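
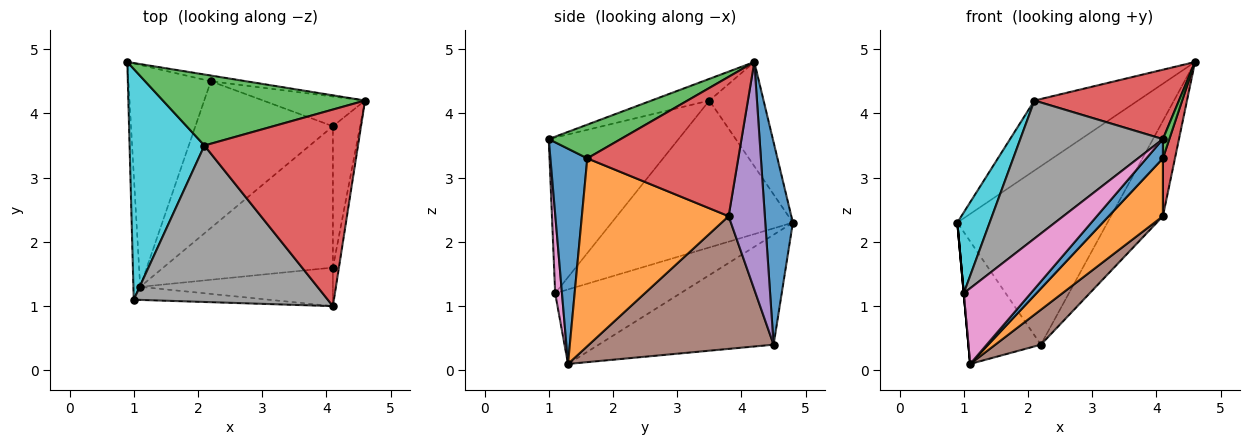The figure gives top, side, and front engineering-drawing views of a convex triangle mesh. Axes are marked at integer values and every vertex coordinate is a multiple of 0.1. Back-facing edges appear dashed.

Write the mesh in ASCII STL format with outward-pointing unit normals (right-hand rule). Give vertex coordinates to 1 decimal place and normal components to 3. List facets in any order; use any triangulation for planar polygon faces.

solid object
 facet normal 0.181 0.983 -0.032
  outer loop
   vertex 2.2 4.5 0.4
   vertex 0.9 4.8 2.3
   vertex 4.6 4.2 4.8
  endloop
 endfacet
 facet normal -0.760 0.314 -0.569
  outer loop
   vertex 2.2 4.5 0.4
   vertex 1.1 1.3 0.1
   vertex 0.9 4.8 2.3
  endloop
 endfacet
 facet normal -0.345 0.659 0.669
  outer loop
   vertex 2.1 3.5 4.2
   vertex 4.6 4.2 4.8
   vertex 0.9 4.8 2.3
  endloop
 endfacet
 facet normal -0.132 -0.330 0.935
  outer loop
   vertex 2.1 3.5 4.2
   vertex 4.1 1.0 3.6
   vertex 4.6 4.2 4.8
  endloop
 endfacet
 facet normal 0.554 0.795 -0.248
  outer loop
   vertex 4.1 3.8 2.4
   vertex 2.2 4.5 0.4
   vertex 4.6 4.2 4.8
  endloop
 endfacet
 facet normal 0.684 -0.169 -0.709
  outer loop
   vertex 4.1 3.8 2.4
   vertex 1.1 1.3 0.1
   vertex 2.2 4.5 0.4
  endloop
 endfacet
 facet normal 0.099 -0.981 -0.169
  outer loop
   vertex 1.0 1.1 1.2
   vertex 1.1 1.3 0.1
   vertex 4.1 1.0 3.6
  endloop
 endfacet
 facet normal -0.516 -0.567 0.643
  outer loop
   vertex 1.0 1.1 1.2
   vertex 4.1 1.0 3.6
   vertex 2.1 3.5 4.2
  endloop
 endfacet
 facet normal -0.996 0.000 -0.091
  outer loop
   vertex 1.0 1.1 1.2
   vertex 0.9 4.8 2.3
   vertex 1.1 1.3 0.1
  endloop
 endfacet
 facet normal -0.880 -0.157 0.448
  outer loop
   vertex 1.0 1.1 1.2
   vertex 2.1 3.5 4.2
   vertex 0.9 4.8 2.3
  endloop
 endfacet
 facet normal 0.707 -0.316 -0.633
  outer loop
   vertex 4.1 1.6 3.3
   vertex 4.1 1.0 3.6
   vertex 1.1 1.3 0.1
  endloop
 endfacet
 facet normal 0.716 -0.264 -0.646
  outer loop
   vertex 4.1 1.6 3.3
   vertex 1.1 1.3 0.1
   vertex 4.1 3.8 2.4
  endloop
 endfacet
 facet normal 0.981 -0.088 -0.175
  outer loop
   vertex 4.1 1.6 3.3
   vertex 4.6 4.2 4.8
   vertex 4.1 1.0 3.6
  endloop
 endfacet
 facet normal 0.979 -0.078 -0.191
  outer loop
   vertex 4.1 1.6 3.3
   vertex 4.1 3.8 2.4
   vertex 4.6 4.2 4.8
  endloop
 endfacet
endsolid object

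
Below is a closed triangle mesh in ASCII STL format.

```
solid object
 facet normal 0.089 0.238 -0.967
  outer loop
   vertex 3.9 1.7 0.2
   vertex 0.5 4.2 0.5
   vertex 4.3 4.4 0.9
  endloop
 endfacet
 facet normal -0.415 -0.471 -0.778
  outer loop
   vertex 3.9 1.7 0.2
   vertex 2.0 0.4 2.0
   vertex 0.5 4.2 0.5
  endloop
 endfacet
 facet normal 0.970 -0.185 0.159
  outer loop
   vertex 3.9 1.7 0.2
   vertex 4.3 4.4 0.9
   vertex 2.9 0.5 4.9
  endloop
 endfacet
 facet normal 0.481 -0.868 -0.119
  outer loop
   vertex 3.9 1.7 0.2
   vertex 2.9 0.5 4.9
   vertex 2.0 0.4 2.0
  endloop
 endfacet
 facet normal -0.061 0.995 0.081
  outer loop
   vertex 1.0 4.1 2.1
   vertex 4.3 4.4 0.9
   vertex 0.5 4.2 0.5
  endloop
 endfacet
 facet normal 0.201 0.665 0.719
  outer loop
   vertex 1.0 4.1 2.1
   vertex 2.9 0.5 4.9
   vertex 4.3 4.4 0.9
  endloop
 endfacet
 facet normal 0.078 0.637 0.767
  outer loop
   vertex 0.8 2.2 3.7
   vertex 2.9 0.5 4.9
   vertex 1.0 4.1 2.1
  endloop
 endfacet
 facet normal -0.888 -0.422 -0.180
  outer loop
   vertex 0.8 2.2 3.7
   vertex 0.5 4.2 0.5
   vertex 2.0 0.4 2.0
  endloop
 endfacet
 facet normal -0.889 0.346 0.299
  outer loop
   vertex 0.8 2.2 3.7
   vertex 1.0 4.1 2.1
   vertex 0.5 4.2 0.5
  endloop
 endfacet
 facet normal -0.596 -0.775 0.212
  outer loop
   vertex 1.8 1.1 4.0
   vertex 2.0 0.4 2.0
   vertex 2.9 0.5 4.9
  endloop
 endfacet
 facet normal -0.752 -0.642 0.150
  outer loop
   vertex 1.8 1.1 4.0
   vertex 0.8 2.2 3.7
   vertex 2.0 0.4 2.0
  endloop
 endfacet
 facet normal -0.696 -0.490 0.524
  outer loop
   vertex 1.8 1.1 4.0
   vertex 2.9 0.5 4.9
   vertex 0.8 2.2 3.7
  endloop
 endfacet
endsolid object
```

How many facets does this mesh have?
12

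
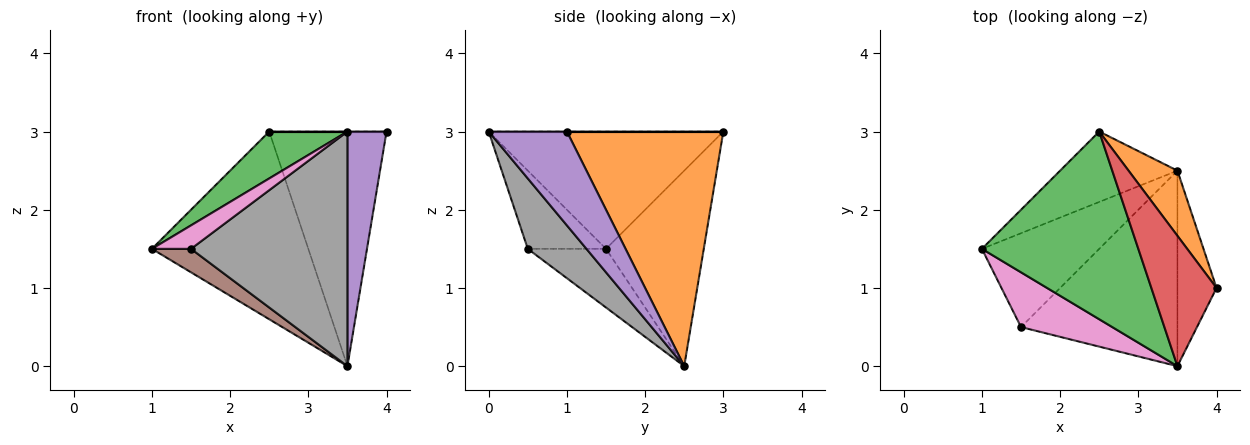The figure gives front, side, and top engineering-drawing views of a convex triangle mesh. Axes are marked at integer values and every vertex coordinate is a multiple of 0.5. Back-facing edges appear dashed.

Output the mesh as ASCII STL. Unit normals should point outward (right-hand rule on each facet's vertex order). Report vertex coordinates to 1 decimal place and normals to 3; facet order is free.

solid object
 facet normal -0.505 0.808 -0.303
  outer loop
   vertex 3.5 2.5 0.0
   vertex 1.0 1.5 1.5
   vertex 2.5 3.0 3.0
  endloop
 endfacet
 facet normal 0.789 0.592 0.164
  outer loop
   vertex 3.5 2.5 0.0
   vertex 2.5 3.0 3.0
   vertex 4.0 1.0 3.0
  endloop
 endfacet
 facet normal -0.588 -0.196 0.784
  outer loop
   vertex 3.5 0.0 3.0
   vertex 2.5 3.0 3.0
   vertex 1.0 1.5 1.5
  endloop
 endfacet
 facet normal 0.000 0.000 1.000
  outer loop
   vertex 3.5 0.0 3.0
   vertex 4.0 1.0 3.0
   vertex 2.5 3.0 3.0
  endloop
 endfacet
 facet normal 0.838 -0.419 -0.349
  outer loop
   vertex 3.5 0.0 3.0
   vertex 3.5 2.5 0.0
   vertex 4.0 1.0 3.0
  endloop
 endfacet
 facet normal -0.436 -0.218 -0.873
  outer loop
   vertex 1.5 0.5 1.5
   vertex 1.0 1.5 1.5
   vertex 3.5 2.5 0.0
  endloop
 endfacet
 facet normal -0.619 -0.309 0.722
  outer loop
   vertex 1.5 0.5 1.5
   vertex 3.5 0.0 3.0
   vertex 1.0 1.5 1.5
  endloop
 endfacet
 facet normal 0.277 -0.738 -0.615
  outer loop
   vertex 1.5 0.5 1.5
   vertex 3.5 2.5 0.0
   vertex 3.5 0.0 3.0
  endloop
 endfacet
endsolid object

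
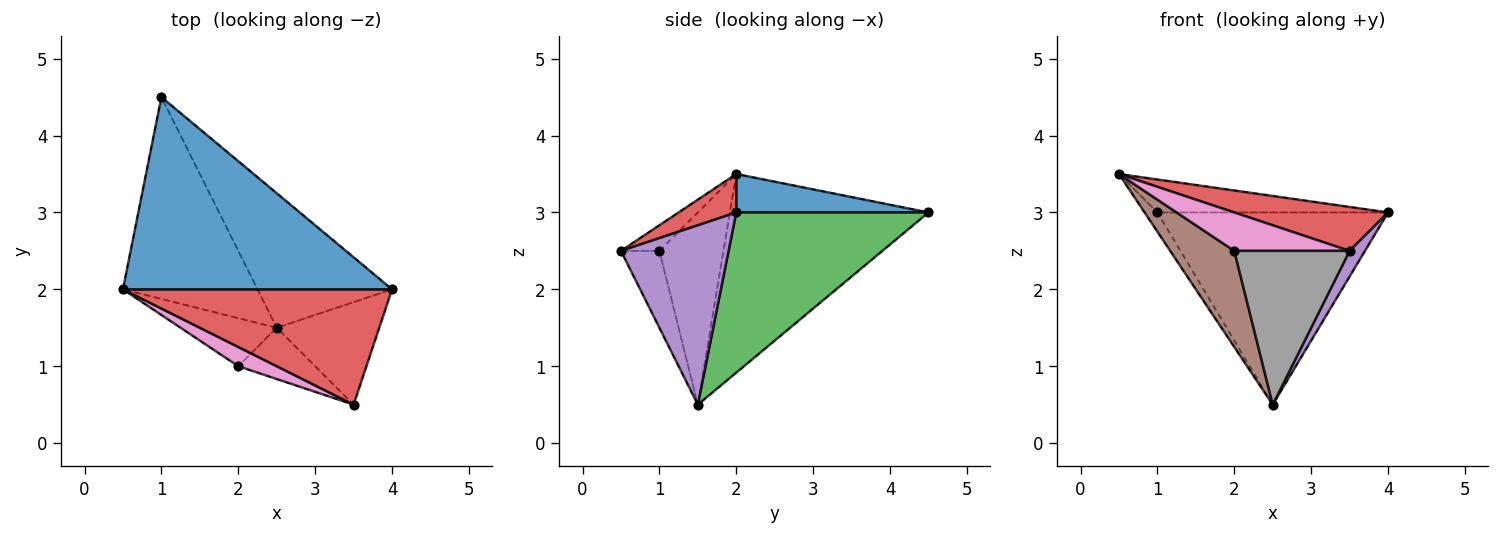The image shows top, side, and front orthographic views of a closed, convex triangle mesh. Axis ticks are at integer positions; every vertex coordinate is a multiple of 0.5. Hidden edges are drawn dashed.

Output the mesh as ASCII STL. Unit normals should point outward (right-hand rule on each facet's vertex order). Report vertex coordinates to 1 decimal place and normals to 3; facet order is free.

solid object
 facet normal 0.139 0.167 0.976
  outer loop
   vertex 1.0 4.5 3.0
   vertex 0.5 2.0 3.5
   vertex 4.0 2.0 3.0
  endloop
 endfacet
 facet normal -0.827 0.053 -0.560
  outer loop
   vertex 2.5 1.5 0.5
   vertex 0.5 2.0 3.5
   vertex 1.0 4.5 3.0
  endloop
 endfacet
 facet normal 0.564 0.677 -0.474
  outer loop
   vertex 2.5 1.5 0.5
   vertex 1.0 4.5 3.0
   vertex 4.0 2.0 3.0
  endloop
 endfacet
 facet normal 0.132 -0.353 0.926
  outer loop
   vertex 3.5 0.5 2.5
   vertex 4.0 2.0 3.0
   vertex 0.5 2.0 3.5
  endloop
 endfacet
 facet normal 0.862 -0.123 -0.492
  outer loop
   vertex 3.5 0.5 2.5
   vertex 2.5 1.5 0.5
   vertex 4.0 2.0 3.0
  endloop
 endfacet
 facet normal -0.667 -0.667 -0.333
  outer loop
   vertex 2.0 1.0 2.5
   vertex 0.5 2.0 3.5
   vertex 2.5 1.5 0.5
  endloop
 endfacet
 facet normal -0.286 -0.857 0.429
  outer loop
   vertex 2.0 1.0 2.5
   vertex 3.5 0.5 2.5
   vertex 0.5 2.0 3.5
  endloop
 endfacet
 facet normal -0.302 -0.905 -0.302
  outer loop
   vertex 2.0 1.0 2.5
   vertex 2.5 1.5 0.5
   vertex 3.5 0.5 2.5
  endloop
 endfacet
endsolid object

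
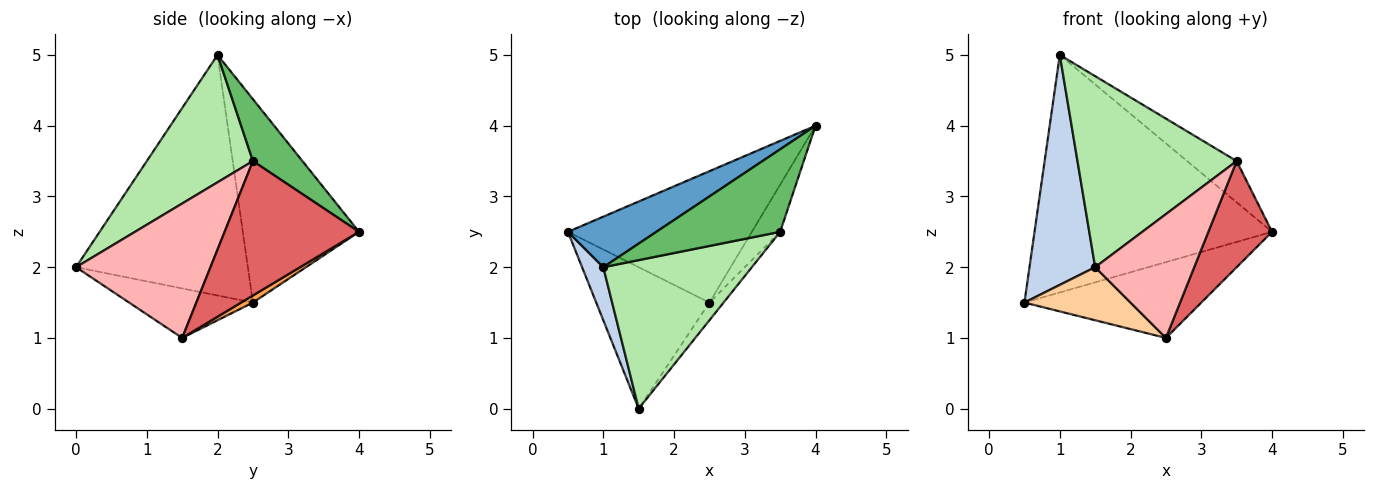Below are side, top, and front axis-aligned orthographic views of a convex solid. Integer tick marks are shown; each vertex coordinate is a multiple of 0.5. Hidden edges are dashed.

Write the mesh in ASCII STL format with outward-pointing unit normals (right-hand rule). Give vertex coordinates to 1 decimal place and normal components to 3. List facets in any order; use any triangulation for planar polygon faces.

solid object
 facet normal -0.432 0.882 0.188
  outer loop
   vertex 1.0 2.0 5.0
   vertex 4.0 4.0 2.5
   vertex 0.5 2.5 1.5
  endloop
 endfacet
 facet normal -0.931 -0.356 0.082
  outer loop
   vertex 1.0 2.0 5.0
   vertex 0.5 2.5 1.5
   vertex 1.5 0.0 2.0
  endloop
 endfacet
 facet normal 0.033 0.499 -0.866
  outer loop
   vertex 2.5 1.5 1.0
   vertex 0.5 2.5 1.5
   vertex 4.0 4.0 2.5
  endloop
 endfacet
 facet normal -0.379 -0.325 -0.866
  outer loop
   vertex 2.5 1.5 1.0
   vertex 1.5 0.0 2.0
   vertex 0.5 2.5 1.5
  endloop
 endfacet
 facet normal 0.408 0.408 0.816
  outer loop
   vertex 3.5 2.5 3.5
   vertex 4.0 4.0 2.5
   vertex 1.0 2.0 5.0
  endloop
 endfacet
 facet normal 0.466 -0.699 0.543
  outer loop
   vertex 3.5 2.5 3.5
   vertex 1.0 2.0 5.0
   vertex 1.5 0.0 2.0
  endloop
 endfacet
 facet normal 0.888 -0.421 -0.187
  outer loop
   vertex 3.5 2.5 3.5
   vertex 2.5 1.5 1.0
   vertex 4.0 4.0 2.5
  endloop
 endfacet
 facet normal 0.802 -0.591 -0.084
  outer loop
   vertex 3.5 2.5 3.5
   vertex 1.5 0.0 2.0
   vertex 2.5 1.5 1.0
  endloop
 endfacet
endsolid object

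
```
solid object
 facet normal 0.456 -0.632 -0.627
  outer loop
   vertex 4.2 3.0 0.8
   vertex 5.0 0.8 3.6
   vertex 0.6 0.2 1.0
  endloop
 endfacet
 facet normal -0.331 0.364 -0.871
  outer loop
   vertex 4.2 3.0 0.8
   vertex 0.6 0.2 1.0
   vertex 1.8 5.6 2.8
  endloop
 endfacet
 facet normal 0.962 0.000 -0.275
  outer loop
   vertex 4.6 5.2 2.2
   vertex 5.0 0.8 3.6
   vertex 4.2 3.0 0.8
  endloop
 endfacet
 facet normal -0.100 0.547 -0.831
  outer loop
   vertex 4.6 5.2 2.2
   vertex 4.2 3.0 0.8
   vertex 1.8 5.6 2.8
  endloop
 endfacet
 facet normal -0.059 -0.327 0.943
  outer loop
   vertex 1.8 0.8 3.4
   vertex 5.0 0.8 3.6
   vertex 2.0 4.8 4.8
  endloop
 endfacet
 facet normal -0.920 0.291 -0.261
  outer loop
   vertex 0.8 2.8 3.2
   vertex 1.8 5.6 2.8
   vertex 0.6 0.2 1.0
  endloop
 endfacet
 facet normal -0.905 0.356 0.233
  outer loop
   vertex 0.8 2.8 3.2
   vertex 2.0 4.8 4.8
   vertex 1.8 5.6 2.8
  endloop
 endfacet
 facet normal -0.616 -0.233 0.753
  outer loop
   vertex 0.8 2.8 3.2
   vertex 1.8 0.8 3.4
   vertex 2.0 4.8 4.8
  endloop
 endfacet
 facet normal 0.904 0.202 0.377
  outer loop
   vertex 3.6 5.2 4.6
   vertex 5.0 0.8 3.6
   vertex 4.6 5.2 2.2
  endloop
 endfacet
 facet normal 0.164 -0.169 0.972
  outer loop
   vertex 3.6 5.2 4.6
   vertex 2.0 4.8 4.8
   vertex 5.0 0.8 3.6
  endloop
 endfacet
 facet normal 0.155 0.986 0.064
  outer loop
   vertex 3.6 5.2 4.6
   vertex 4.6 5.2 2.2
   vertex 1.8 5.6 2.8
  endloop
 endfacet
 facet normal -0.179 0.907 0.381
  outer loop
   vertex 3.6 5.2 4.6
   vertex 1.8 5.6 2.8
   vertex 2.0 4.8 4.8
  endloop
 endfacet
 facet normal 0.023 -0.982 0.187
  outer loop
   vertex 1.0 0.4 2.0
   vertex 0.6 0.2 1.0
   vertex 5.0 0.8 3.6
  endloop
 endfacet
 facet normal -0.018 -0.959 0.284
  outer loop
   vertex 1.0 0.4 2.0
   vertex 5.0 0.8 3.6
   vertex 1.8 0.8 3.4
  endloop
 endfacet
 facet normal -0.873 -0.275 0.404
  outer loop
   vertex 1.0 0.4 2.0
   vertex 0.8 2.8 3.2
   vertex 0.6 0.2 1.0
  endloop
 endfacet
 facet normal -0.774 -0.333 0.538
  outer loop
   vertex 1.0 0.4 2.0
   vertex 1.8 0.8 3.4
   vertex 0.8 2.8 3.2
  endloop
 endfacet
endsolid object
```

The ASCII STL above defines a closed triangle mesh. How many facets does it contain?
16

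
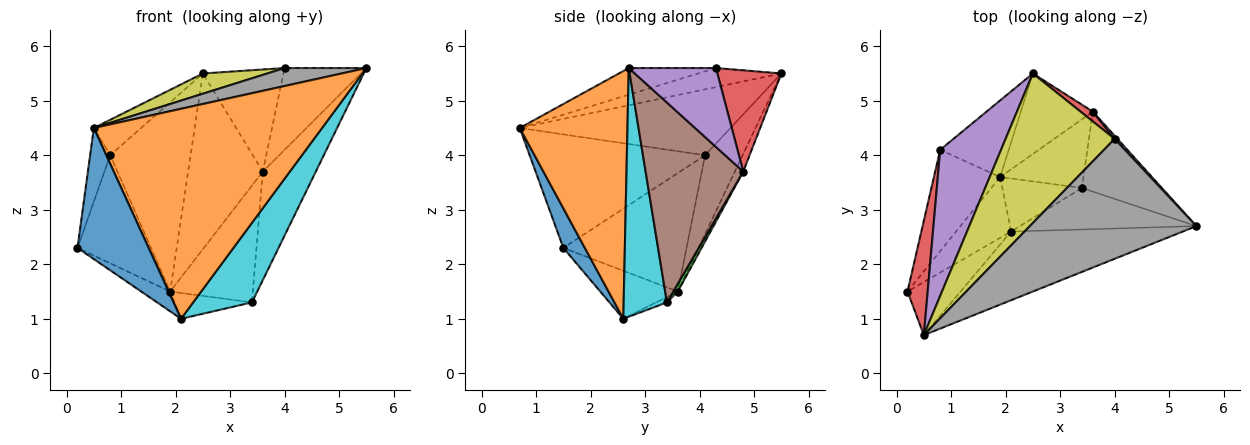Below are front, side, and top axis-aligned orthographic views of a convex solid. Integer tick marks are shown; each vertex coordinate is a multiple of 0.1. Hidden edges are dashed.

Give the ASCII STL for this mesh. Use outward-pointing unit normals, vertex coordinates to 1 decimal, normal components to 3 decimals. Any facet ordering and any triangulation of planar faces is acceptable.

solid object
 facet normal 0.270 -0.893 -0.361
  outer loop
   vertex 0.5 0.7 4.5
   vertex 0.2 1.5 2.3
   vertex 2.1 2.6 1.0
  endloop
 endfacet
 facet normal 0.409 -0.867 -0.284
  outer loop
   vertex 0.5 0.7 4.5
   vertex 2.1 2.6 1.0
   vertex 5.5 2.7 5.6
  endloop
 endfacet
 facet normal -0.639 0.238 -0.732
  outer loop
   vertex 1.9 3.6 1.5
   vertex 2.1 2.6 1.0
   vertex 0.2 1.5 2.3
  endloop
 endfacet
 facet normal -0.978 0.112 0.174
  outer loop
   vertex 0.8 4.1 4.0
   vertex 0.2 1.5 2.3
   vertex 0.5 0.7 4.5
  endloop
 endfacet
 facet normal -0.725 0.162 0.670
  outer loop
   vertex 0.8 4.1 4.0
   vertex 0.5 0.7 4.5
   vertex 2.5 5.5 5.5
  endloop
 endfacet
 facet normal -0.774 0.462 -0.433
  outer loop
   vertex 0.8 4.1 4.0
   vertex 1.9 3.6 1.5
   vertex 0.2 1.5 2.3
  endloop
 endfacet
 facet normal -0.397 0.851 -0.345
  outer loop
   vertex 0.8 4.1 4.0
   vertex 2.5 5.5 5.5
   vertex 1.9 3.6 1.5
  endloop
 endfacet
 facet normal -0.156 -0.147 0.977
  outer loop
   vertex 4.0 4.3 5.6
   vertex 0.5 0.7 4.5
   vertex 5.5 2.7 5.6
  endloop
 endfacet
 facet normal -0.171 -0.132 0.976
  outer loop
   vertex 4.0 4.3 5.6
   vertex 2.5 5.5 5.5
   vertex 0.5 0.7 4.5
  endloop
 endfacet
 facet normal 0.546 -0.742 -0.388
  outer loop
   vertex 3.4 3.4 1.3
   vertex 5.5 2.7 5.6
   vertex 2.1 2.6 1.0
  endloop
 endfacet
 facet normal -0.061 0.437 -0.898
  outer loop
   vertex 3.4 3.4 1.3
   vertex 2.1 2.6 1.0
   vertex 1.9 3.6 1.5
  endloop
 endfacet
 facet normal -0.102 0.904 -0.414
  outer loop
   vertex 3.6 4.8 3.7
   vertex 1.9 3.6 1.5
   vertex 2.5 5.5 5.5
  endloop
 endfacet
 facet normal 0.047 0.861 -0.506
  outer loop
   vertex 3.6 4.8 3.7
   vertex 3.4 3.4 1.3
   vertex 1.9 3.6 1.5
  endloop
 endfacet
 facet normal 0.620 0.781 0.075
  outer loop
   vertex 3.6 4.8 3.7
   vertex 2.5 5.5 5.5
   vertex 4.0 4.3 5.6
  endloop
 endfacet
 facet normal 0.729 0.684 0.026
  outer loop
   vertex 3.6 4.8 3.7
   vertex 4.0 4.3 5.6
   vertex 5.5 2.7 5.6
  endloop
 endfacet
 facet normal 0.829 0.450 -0.332
  outer loop
   vertex 3.6 4.8 3.7
   vertex 5.5 2.7 5.6
   vertex 3.4 3.4 1.3
  endloop
 endfacet
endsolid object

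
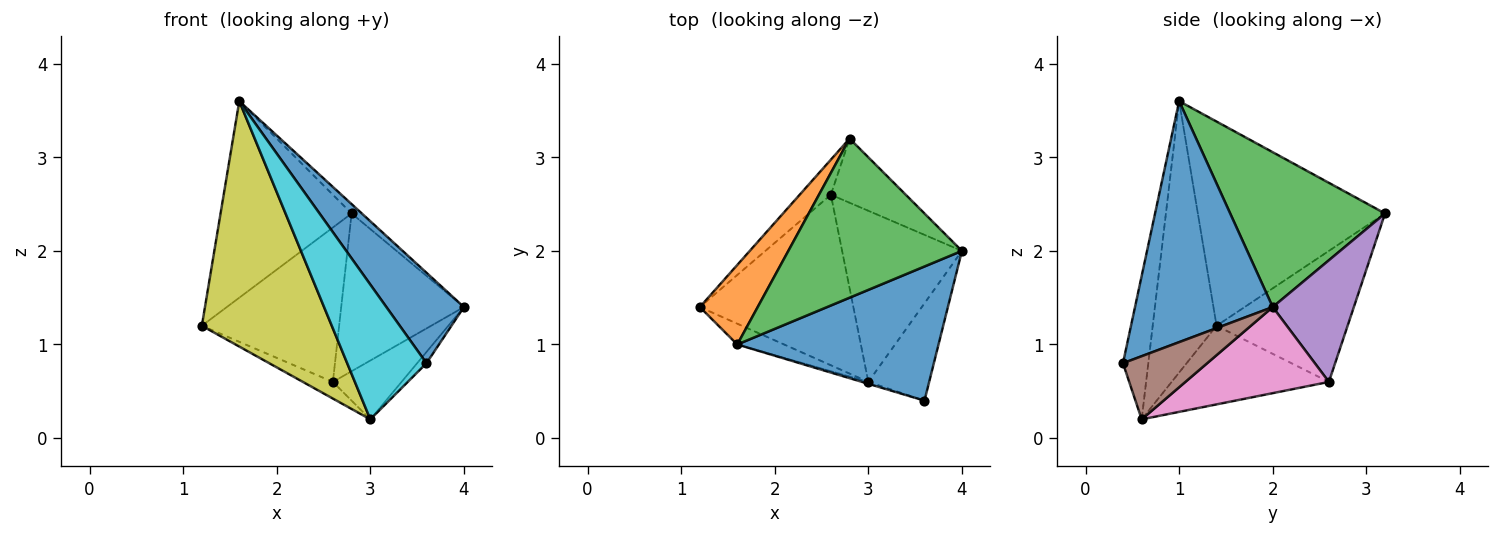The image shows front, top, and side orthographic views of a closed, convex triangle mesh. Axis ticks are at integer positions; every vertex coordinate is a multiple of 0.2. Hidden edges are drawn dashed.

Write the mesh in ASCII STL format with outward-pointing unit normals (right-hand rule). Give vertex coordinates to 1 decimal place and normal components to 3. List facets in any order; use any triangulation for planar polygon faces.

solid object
 facet normal 0.705 -0.397 0.588
  outer loop
   vertex 1.6 1.0 3.6
   vertex 3.6 0.4 0.8
   vertex 4.0 2.0 1.4
  endloop
 endfacet
 facet normal -0.798 0.559 0.226
  outer loop
   vertex 2.8 3.2 2.4
   vertex 1.2 1.4 1.2
   vertex 1.6 1.0 3.6
  endloop
 endfacet
 facet normal 0.665 0.044 0.745
  outer loop
   vertex 2.8 3.2 2.4
   vertex 1.6 1.0 3.6
   vertex 4.0 2.0 1.4
  endloop
 endfacet
 facet normal -0.681 0.714 -0.162
  outer loop
   vertex 2.6 2.6 0.6
   vertex 1.2 1.4 1.2
   vertex 2.8 3.2 2.4
  endloop
 endfacet
 facet normal 0.522 0.790 -0.321
  outer loop
   vertex 2.6 2.6 0.6
   vertex 2.8 3.2 2.4
   vertex 4.0 2.0 1.4
  endloop
 endfacet
 facet normal 0.718 0.080 -0.691
  outer loop
   vertex 3.0 0.6 0.2
   vertex 4.0 2.0 1.4
   vertex 3.6 0.4 0.8
  endloop
 endfacet
 facet normal 0.562 0.269 -0.782
  outer loop
   vertex 3.0 0.6 0.2
   vertex 2.6 2.6 0.6
   vertex 4.0 2.0 1.4
  endloop
 endfacet
 facet normal -0.454 0.087 -0.887
  outer loop
   vertex 3.0 0.6 0.2
   vertex 1.2 1.4 1.2
   vertex 2.6 2.6 0.6
  endloop
 endfacet
 facet normal -0.440 -0.895 -0.076
  outer loop
   vertex 3.0 0.6 0.2
   vertex 1.6 1.0 3.6
   vertex 1.2 1.4 1.2
  endloop
 endfacet
 facet normal -0.304 -0.952 -0.013
  outer loop
   vertex 3.0 0.6 0.2
   vertex 3.6 0.4 0.8
   vertex 1.6 1.0 3.6
  endloop
 endfacet
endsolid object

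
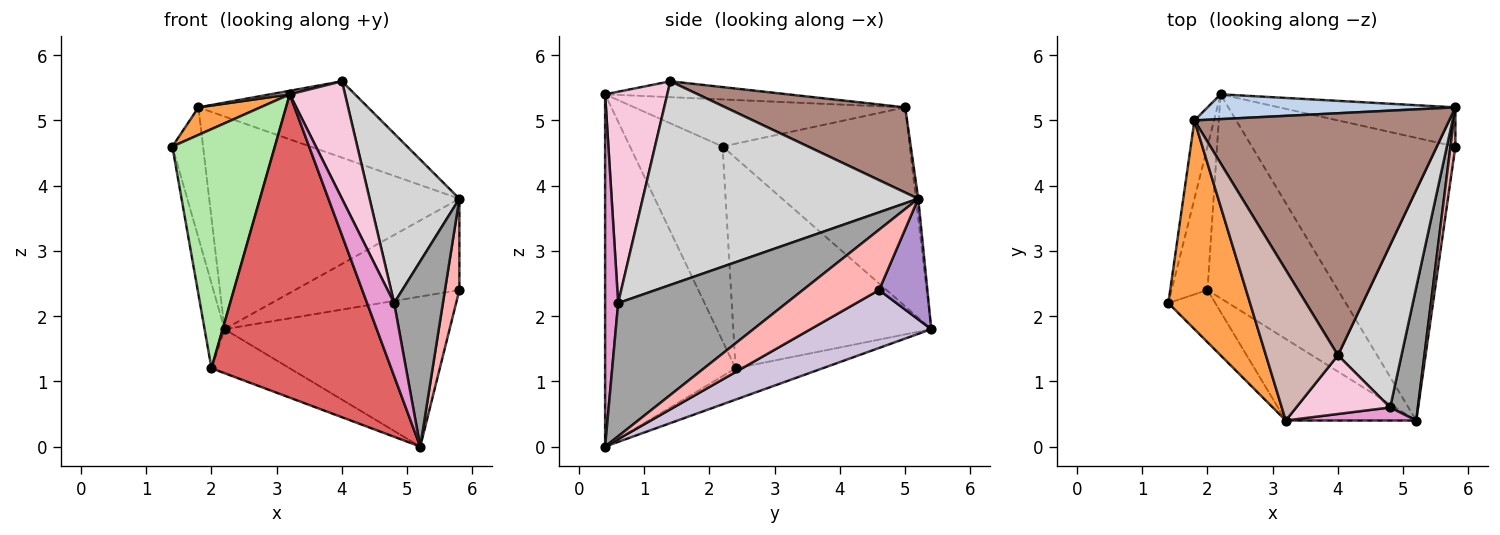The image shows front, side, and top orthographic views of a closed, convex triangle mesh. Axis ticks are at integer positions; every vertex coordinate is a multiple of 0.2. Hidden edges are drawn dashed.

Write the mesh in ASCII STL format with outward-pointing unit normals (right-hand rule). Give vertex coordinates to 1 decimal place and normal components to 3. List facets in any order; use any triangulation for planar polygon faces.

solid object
 facet normal -0.982 0.161 -0.097
  outer loop
   vertex 1.8 5.0 5.2
   vertex 2.2 5.4 1.8
   vertex 1.4 2.2 4.6
  endloop
 endfacet
 facet normal -0.009 0.993 0.116
  outer loop
   vertex 1.8 5.0 5.2
   vertex 5.8 5.2 3.8
   vertex 2.2 5.4 1.8
  endloop
 endfacet
 facet normal -0.496 -0.114 0.861
  outer loop
   vertex 1.8 5.0 5.2
   vertex 1.4 2.2 4.6
   vertex 3.2 0.4 5.4
  endloop
 endfacet
 facet normal -0.981 0.099 -0.167
  outer loop
   vertex 2.0 2.4 1.2
   vertex 1.4 2.2 4.6
   vertex 2.2 5.4 1.8
  endloop
 endfacet
 facet normal -0.228 0.206 -0.952
  outer loop
   vertex 2.0 2.4 1.2
   vertex 2.2 5.4 1.8
   vertex 5.2 0.4 0.0
  endloop
 endfacet
 facet normal -0.662 -0.733 -0.160
  outer loop
   vertex 2.0 2.4 1.2
   vertex 3.2 0.4 5.4
   vertex 1.4 2.2 4.6
  endloop
 endfacet
 facet normal -0.574 -0.791 -0.213
  outer loop
   vertex 2.0 2.4 1.2
   vertex 5.2 0.4 0.0
   vertex 3.2 0.4 5.4
  endloop
 endfacet
 facet normal 0.979 -0.185 0.079
  outer loop
   vertex 5.8 4.6 2.4
   vertex 5.8 5.2 3.8
   vertex 5.2 0.4 0.0
  endloop
 endfacet
 facet normal 0.261 0.887 -0.380
  outer loop
   vertex 5.8 4.6 2.4
   vertex 2.2 5.4 1.8
   vertex 5.8 5.2 3.8
  endloop
 endfacet
 facet normal 0.244 0.455 -0.857
  outer loop
   vertex 5.8 4.6 2.4
   vertex 5.2 0.4 0.0
   vertex 2.2 5.4 1.8
  endloop
 endfacet
 facet normal 0.304 0.287 0.909
  outer loop
   vertex 4.0 1.4 5.6
   vertex 5.8 5.2 3.8
   vertex 1.8 5.0 5.2
  endloop
 endfacet
 facet normal -0.215 -0.023 0.976
  outer loop
   vertex 4.0 1.4 5.6
   vertex 1.8 5.0 5.2
   vertex 3.2 0.4 5.4
  endloop
 endfacet
 facet normal 0.429 -0.889 0.159
  outer loop
   vertex 4.8 0.6 2.2
   vertex 3.2 0.4 5.4
   vertex 5.2 0.4 0.0
  endloop
 endfacet
 facet normal 0.709 -0.630 0.315
  outer loop
   vertex 4.8 0.6 2.2
   vertex 4.0 1.4 5.6
   vertex 3.2 0.4 5.4
  endloop
 endfacet
 facet normal 0.942 -0.273 0.196
  outer loop
   vertex 4.8 0.6 2.2
   vertex 5.2 0.4 0.0
   vertex 5.8 5.2 3.8
  endloop
 endfacet
 facet normal 0.912 -0.297 0.284
  outer loop
   vertex 4.8 0.6 2.2
   vertex 5.8 5.2 3.8
   vertex 4.0 1.4 5.6
  endloop
 endfacet
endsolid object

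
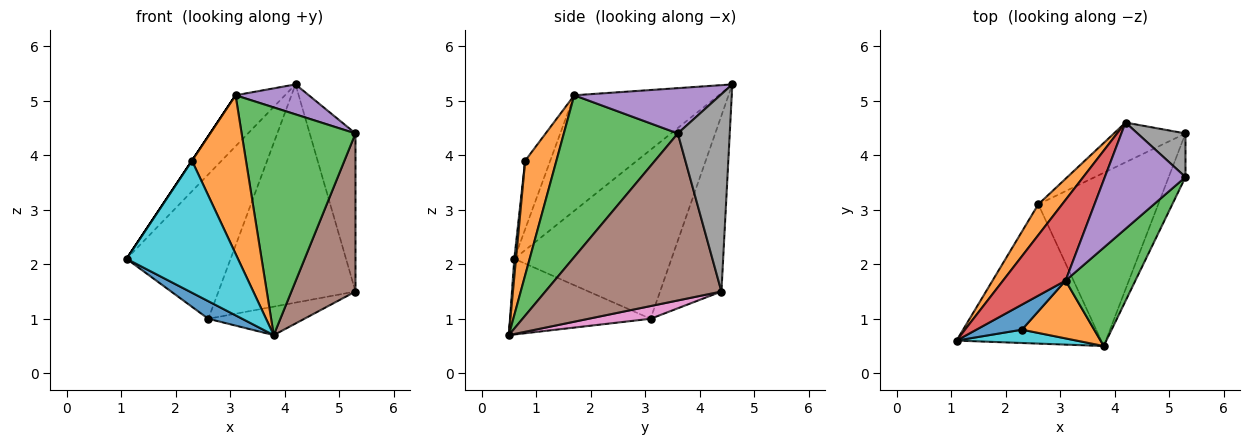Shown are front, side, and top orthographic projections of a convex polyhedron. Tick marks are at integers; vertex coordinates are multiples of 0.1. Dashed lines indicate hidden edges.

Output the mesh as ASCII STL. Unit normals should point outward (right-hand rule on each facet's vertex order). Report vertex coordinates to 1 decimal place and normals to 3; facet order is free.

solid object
 facet normal -0.461 -0.111 -0.881
  outer loop
   vertex 2.6 3.1 1.0
   vertex 3.8 0.5 0.7
   vertex 1.1 0.6 2.1
  endloop
 endfacet
 facet normal -0.828 0.548 0.117
  outer loop
   vertex 2.6 3.1 1.0
   vertex 1.1 0.6 2.1
   vertex 4.2 4.6 5.3
  endloop
 endfacet
 facet normal 0.677 -0.676 0.292
  outer loop
   vertex 3.1 1.7 5.1
   vertex 3.8 0.5 0.7
   vertex 5.3 3.6 4.4
  endloop
 endfacet
 facet normal -0.842 0.288 0.456
  outer loop
   vertex 3.1 1.7 5.1
   vertex 4.2 4.6 5.3
   vertex 1.1 0.6 2.1
  endloop
 endfacet
 facet normal 0.476 -0.239 0.847
  outer loop
   vertex 3.1 1.7 5.1
   vertex 5.3 3.6 4.4
   vertex 4.2 4.6 5.3
  endloop
 endfacet
 facet normal 0.936 -0.341 -0.094
  outer loop
   vertex 5.3 4.4 1.5
   vertex 5.3 3.6 4.4
   vertex 3.8 0.5 0.7
  endloop
 endfacet
 facet normal 0.104 0.161 -0.981
  outer loop
   vertex 5.3 4.4 1.5
   vertex 3.8 0.5 0.7
   vertex 2.6 3.1 1.0
  endloop
 endfacet
 facet normal 0.738 0.650 0.179
  outer loop
   vertex 5.3 4.4 1.5
   vertex 4.2 4.6 5.3
   vertex 5.3 3.6 4.4
  endloop
 endfacet
 facet normal -0.403 0.900 -0.164
  outer loop
   vertex 5.3 4.4 1.5
   vertex 2.6 3.1 1.0
   vertex 4.2 4.6 5.3
  endloop
 endfacet
 facet normal 0.015 -0.995 0.100
  outer loop
   vertex 2.3 0.8 3.9
   vertex 1.1 0.6 2.1
   vertex 3.8 0.5 0.7
  endloop
 endfacet
 facet normal -0.832 0.000 0.555
  outer loop
   vertex 2.3 0.8 3.9
   vertex 3.1 1.7 5.1
   vertex 1.1 0.6 2.1
  endloop
 endfacet
 facet normal 0.477 -0.826 0.301
  outer loop
   vertex 2.3 0.8 3.9
   vertex 3.8 0.5 0.7
   vertex 3.1 1.7 5.1
  endloop
 endfacet
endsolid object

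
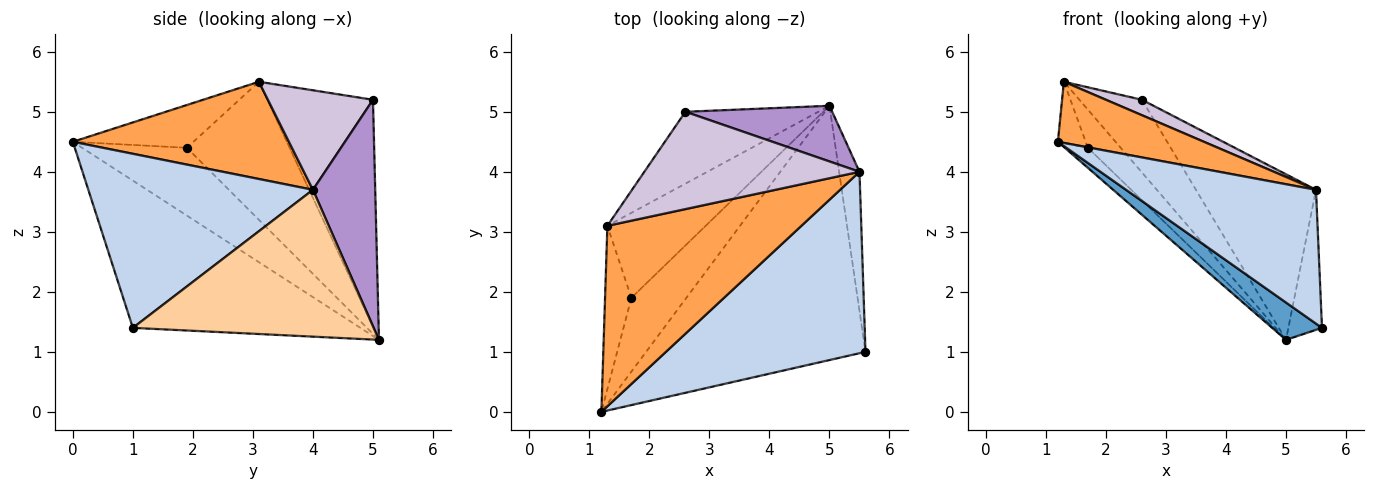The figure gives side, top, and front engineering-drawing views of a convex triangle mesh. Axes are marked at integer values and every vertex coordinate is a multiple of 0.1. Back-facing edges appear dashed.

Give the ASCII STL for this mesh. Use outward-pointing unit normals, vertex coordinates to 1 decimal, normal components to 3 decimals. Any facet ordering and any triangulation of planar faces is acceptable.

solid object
 facet normal -0.553 -0.121 -0.824
  outer loop
   vertex 5.0 5.1 1.2
   vertex 5.6 1.0 1.4
   vertex 1.2 0.0 4.5
  endloop
 endfacet
 facet normal 0.575 -0.486 0.659
  outer loop
   vertex 5.5 4.0 3.7
   vertex 1.2 0.0 4.5
   vertex 5.6 1.0 1.4
  endloop
 endfacet
 facet normal 0.429 -0.290 0.856
  outer loop
   vertex 5.5 4.0 3.7
   vertex 1.3 3.1 5.5
   vertex 1.2 0.0 4.5
  endloop
 endfacet
 facet normal 0.981 0.137 -0.136
  outer loop
   vertex 5.5 4.0 3.7
   vertex 5.6 1.0 1.4
   vertex 5.0 5.1 1.2
  endloop
 endfacet
 facet normal -0.766 0.169 -0.621
  outer loop
   vertex 1.7 1.9 4.4
   vertex 5.0 5.1 1.2
   vertex 1.2 0.0 4.5
  endloop
 endfacet
 facet normal -0.836 0.193 -0.514
  outer loop
   vertex 1.7 1.9 4.4
   vertex 1.2 0.0 4.5
   vertex 1.3 3.1 5.5
  endloop
 endfacet
 facet normal -0.788 0.252 -0.561
  outer loop
   vertex 1.7 1.9 4.4
   vertex 1.3 3.1 5.5
   vertex 5.0 5.1 1.2
  endloop
 endfacet
 facet normal -0.769 0.455 -0.450
  outer loop
   vertex 2.6 5.0 5.2
   vertex 5.0 5.1 1.2
   vertex 1.3 3.1 5.5
  endloop
 endfacet
 facet normal 0.441 0.851 0.286
  outer loop
   vertex 2.6 5.0 5.2
   vertex 5.5 4.0 3.7
   vertex 5.0 5.1 1.2
  endloop
 endfacet
 facet normal 0.416 -0.142 0.898
  outer loop
   vertex 2.6 5.0 5.2
   vertex 1.3 3.1 5.5
   vertex 5.5 4.0 3.7
  endloop
 endfacet
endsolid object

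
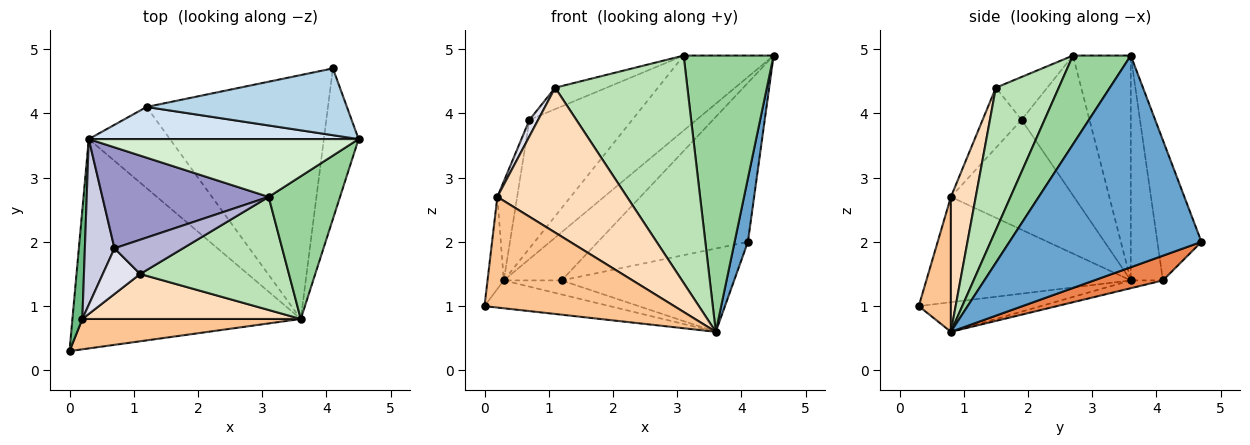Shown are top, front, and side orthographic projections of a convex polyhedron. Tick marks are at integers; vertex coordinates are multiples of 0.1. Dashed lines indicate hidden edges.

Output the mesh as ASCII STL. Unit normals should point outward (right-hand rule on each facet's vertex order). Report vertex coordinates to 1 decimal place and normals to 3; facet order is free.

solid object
 facet normal 0.984 -0.068 -0.162
  outer loop
   vertex 4.1 4.7 2.0
   vertex 4.5 3.6 4.9
   vertex 3.6 0.8 0.6
  endloop
 endfacet
 facet normal -0.127 0.131 -0.983
  outer loop
   vertex 0.3 3.6 1.4
   vertex 3.6 0.8 0.6
   vertex 0.0 0.3 1.0
  endloop
 endfacet
 facet normal -0.261 0.890 0.374
  outer loop
   vertex 1.2 4.1 1.4
   vertex 4.5 3.6 4.9
   vertex 4.1 4.7 2.0
  endloop
 endfacet
 facet normal -0.420 0.755 0.504
  outer loop
   vertex 1.2 4.1 1.4
   vertex 0.3 3.6 1.4
   vertex 4.5 3.6 4.9
  endloop
 endfacet
 facet normal 0.128 0.321 -0.939
  outer loop
   vertex 1.2 4.1 1.4
   vertex 4.1 4.7 2.0
   vertex 3.6 0.8 0.6
  endloop
 endfacet
 facet normal -0.094 0.169 -0.981
  outer loop
   vertex 1.2 4.1 1.4
   vertex 3.6 0.8 0.6
   vertex 0.3 3.6 1.4
  endloop
 endfacet
 facet normal 0.161 -0.952 0.261
  outer loop
   vertex 0.2 0.8 2.7
   vertex 0.0 0.3 1.0
   vertex 3.6 0.8 0.6
  endloop
 endfacet
 facet normal 0.180 -0.939 0.292
  outer loop
   vertex 0.2 0.8 2.7
   vertex 3.6 0.8 0.6
   vertex 1.1 1.5 4.4
  endloop
 endfacet
 facet normal -0.992 0.079 0.094
  outer loop
   vertex 0.2 0.8 2.7
   vertex 0.3 3.6 1.4
   vertex 0.0 0.3 1.0
  endloop
 endfacet
 facet normal 0.496 -0.771 0.399
  outer loop
   vertex 3.1 2.7 4.9
   vertex 3.6 0.8 0.6
   vertex 4.5 3.6 4.9
  endloop
 endfacet
 facet normal 0.392 -0.824 0.410
  outer loop
   vertex 3.1 2.7 4.9
   vertex 1.1 1.5 4.4
   vertex 3.6 0.8 0.6
  endloop
 endfacet
 facet normal -0.454 0.706 0.544
  outer loop
   vertex 3.1 2.7 4.9
   vertex 4.5 3.6 4.9
   vertex 0.3 3.6 1.4
  endloop
 endfacet
 facet normal -0.461 0.698 0.548
  outer loop
   vertex 0.7 1.9 3.9
   vertex 3.1 2.7 4.9
   vertex 0.3 3.6 1.4
  endloop
 endfacet
 facet normal -0.468 0.468 0.749
  outer loop
   vertex 0.7 1.9 3.9
   vertex 1.1 1.5 4.4
   vertex 3.1 2.7 4.9
  endloop
 endfacet
 facet normal -0.954 0.153 0.257
  outer loop
   vertex 0.7 1.9 3.9
   vertex 0.3 3.6 1.4
   vertex 0.2 0.8 2.7
  endloop
 endfacet
 facet normal -0.835 -0.186 0.519
  outer loop
   vertex 0.7 1.9 3.9
   vertex 0.2 0.8 2.7
   vertex 1.1 1.5 4.4
  endloop
 endfacet
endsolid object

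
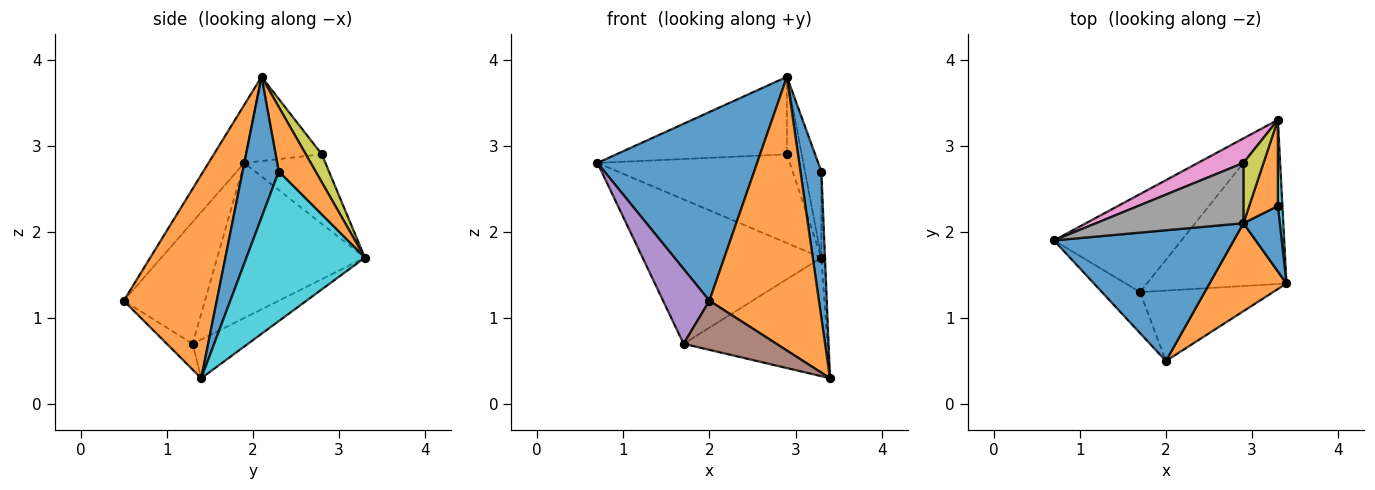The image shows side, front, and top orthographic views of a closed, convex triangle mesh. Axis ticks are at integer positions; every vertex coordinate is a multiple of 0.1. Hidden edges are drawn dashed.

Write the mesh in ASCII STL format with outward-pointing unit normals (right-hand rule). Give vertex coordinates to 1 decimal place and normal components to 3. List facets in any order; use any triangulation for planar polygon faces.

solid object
 facet normal -0.181 -0.808 0.560
  outer loop
   vertex 2.0 0.5 1.2
   vertex 2.9 2.1 3.8
   vertex 0.7 1.9 2.8
  endloop
 endfacet
 facet normal 0.629 -0.740 0.238
  outer loop
   vertex 2.0 0.5 1.2
   vertex 3.4 1.4 0.3
   vertex 2.9 2.1 3.8
  endloop
 endfacet
 facet normal -0.564 0.683 -0.464
  outer loop
   vertex 1.7 1.3 0.7
   vertex 0.7 1.9 2.8
   vertex 3.3 3.3 1.7
  endloop
 endfacet
 facet normal -0.220 0.571 -0.791
  outer loop
   vertex 1.7 1.3 0.7
   vertex 3.3 3.3 1.7
   vertex 3.4 1.4 0.3
  endloop
 endfacet
 facet normal -0.838 -0.478 -0.262
  outer loop
   vertex 1.7 1.3 0.7
   vertex 2.0 0.5 1.2
   vertex 0.7 1.9 2.8
  endloop
 endfacet
 facet normal -0.157 -0.565 -0.810
  outer loop
   vertex 1.7 1.3 0.7
   vertex 3.4 1.4 0.3
   vertex 2.0 0.5 1.2
  endloop
 endfacet
 facet normal -0.377 0.893 0.247
  outer loop
   vertex 2.9 2.8 2.9
   vertex 3.3 3.3 1.7
   vertex 0.7 1.9 2.8
  endloop
 endfacet
 facet normal -0.331 0.745 0.579
  outer loop
   vertex 2.9 2.8 2.9
   vertex 0.7 1.9 2.8
   vertex 2.9 2.1 3.8
  endloop
 endfacet
 facet normal 0.650 0.600 0.467
  outer loop
   vertex 2.9 2.8 2.9
   vertex 2.9 2.1 3.8
   vertex 3.3 3.3 1.7
  endloop
 endfacet
 facet normal 0.999 0.030 0.030
  outer loop
   vertex 3.3 2.3 2.7
   vertex 3.4 1.4 0.3
   vertex 3.3 3.3 1.7
  endloop
 endfacet
 facet normal 0.845 -0.488 0.218
  outer loop
   vertex 3.3 2.3 2.7
   vertex 2.9 2.1 3.8
   vertex 3.4 1.4 0.3
  endloop
 endfacet
 facet normal 0.847 0.376 0.376
  outer loop
   vertex 3.3 2.3 2.7
   vertex 3.3 3.3 1.7
   vertex 2.9 2.1 3.8
  endloop
 endfacet
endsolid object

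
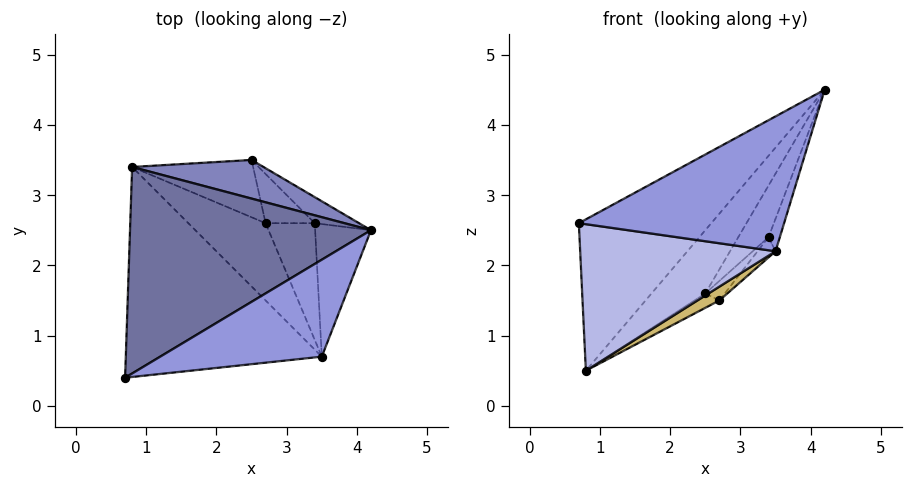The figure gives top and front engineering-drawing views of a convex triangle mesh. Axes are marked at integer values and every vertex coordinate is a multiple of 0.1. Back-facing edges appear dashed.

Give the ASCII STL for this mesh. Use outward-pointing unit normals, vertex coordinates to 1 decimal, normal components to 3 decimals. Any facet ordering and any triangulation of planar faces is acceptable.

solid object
 facet normal -0.621 0.463 0.632
  outer loop
   vertex 0.8 3.4 0.5
   vertex 0.7 0.4 2.6
   vertex 4.2 2.5 4.5
  endloop
 endfacet
 facet normal -0.361 0.796 0.486
  outer loop
   vertex 2.5 3.5 1.6
   vertex 0.8 3.4 0.5
   vertex 4.2 2.5 4.5
  endloop
 endfacet
 facet normal 0.168 -0.800 0.575
  outer loop
   vertex 3.5 0.7 2.2
   vertex 4.2 2.5 4.5
   vertex 0.7 0.4 2.6
  endloop
 endfacet
 facet normal -0.056 -0.571 -0.819
  outer loop
   vertex 3.5 0.7 2.2
   vertex 0.7 0.4 2.6
   vertex 0.8 3.4 0.5
  endloop
 endfacet
 facet normal 0.791 0.546 -0.275
  outer loop
   vertex 3.4 2.6 2.4
   vertex 2.5 3.5 1.6
   vertex 4.2 2.5 4.5
  endloop
 endfacet
 facet normal 0.932 0.086 -0.351
  outer loop
   vertex 3.4 2.6 2.4
   vertex 4.2 2.5 4.5
   vertex 3.5 0.7 2.2
  endloop
 endfacet
 facet normal 0.767 0.237 -0.596
  outer loop
   vertex 2.7 2.6 1.5
   vertex 2.5 3.5 1.6
   vertex 3.4 2.6 2.4
  endloop
 endfacet
 facet normal 0.785 0.106 -0.611
  outer loop
   vertex 2.7 2.6 1.5
   vertex 3.4 2.6 2.4
   vertex 3.5 0.7 2.2
  endloop
 endfacet
 facet normal 0.523 0.208 -0.827
  outer loop
   vertex 2.7 2.6 1.5
   vertex 0.8 3.4 0.5
   vertex 2.5 3.5 1.6
  endloop
 endfacet
 facet normal 0.406 -0.161 -0.900
  outer loop
   vertex 2.7 2.6 1.5
   vertex 3.5 0.7 2.2
   vertex 0.8 3.4 0.5
  endloop
 endfacet
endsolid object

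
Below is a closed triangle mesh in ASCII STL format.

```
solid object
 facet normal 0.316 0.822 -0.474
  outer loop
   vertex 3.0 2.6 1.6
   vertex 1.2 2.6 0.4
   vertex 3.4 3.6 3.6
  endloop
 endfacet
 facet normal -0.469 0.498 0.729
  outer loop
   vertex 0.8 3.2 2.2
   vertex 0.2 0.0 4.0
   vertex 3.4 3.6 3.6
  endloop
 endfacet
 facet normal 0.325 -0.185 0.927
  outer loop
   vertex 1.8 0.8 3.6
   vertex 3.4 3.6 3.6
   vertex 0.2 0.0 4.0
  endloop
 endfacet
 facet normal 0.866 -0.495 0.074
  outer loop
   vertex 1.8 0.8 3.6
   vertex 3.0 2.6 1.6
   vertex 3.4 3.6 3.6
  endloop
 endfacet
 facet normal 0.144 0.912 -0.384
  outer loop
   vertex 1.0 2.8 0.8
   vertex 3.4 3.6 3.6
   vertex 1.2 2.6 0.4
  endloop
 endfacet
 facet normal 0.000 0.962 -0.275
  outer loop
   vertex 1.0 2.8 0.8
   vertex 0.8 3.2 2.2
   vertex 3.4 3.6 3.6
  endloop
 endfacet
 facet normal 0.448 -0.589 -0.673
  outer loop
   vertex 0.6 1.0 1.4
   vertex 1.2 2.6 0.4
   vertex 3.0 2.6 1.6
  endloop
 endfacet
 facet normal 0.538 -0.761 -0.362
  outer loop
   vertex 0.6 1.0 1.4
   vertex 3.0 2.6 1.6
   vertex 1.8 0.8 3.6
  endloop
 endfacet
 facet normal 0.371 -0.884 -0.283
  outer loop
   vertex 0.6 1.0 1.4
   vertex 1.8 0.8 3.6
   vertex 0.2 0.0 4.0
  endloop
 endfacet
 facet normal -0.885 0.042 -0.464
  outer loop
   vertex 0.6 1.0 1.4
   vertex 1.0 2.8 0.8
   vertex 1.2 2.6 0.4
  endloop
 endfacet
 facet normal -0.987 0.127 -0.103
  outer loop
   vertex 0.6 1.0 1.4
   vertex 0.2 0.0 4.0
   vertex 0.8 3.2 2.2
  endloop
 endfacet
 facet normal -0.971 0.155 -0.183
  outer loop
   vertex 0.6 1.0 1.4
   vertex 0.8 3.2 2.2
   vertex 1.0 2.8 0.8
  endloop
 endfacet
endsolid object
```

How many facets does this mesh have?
12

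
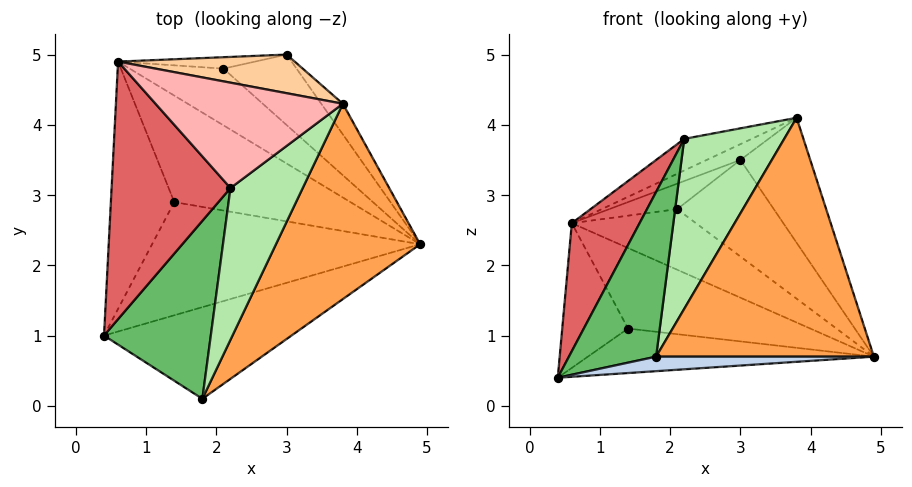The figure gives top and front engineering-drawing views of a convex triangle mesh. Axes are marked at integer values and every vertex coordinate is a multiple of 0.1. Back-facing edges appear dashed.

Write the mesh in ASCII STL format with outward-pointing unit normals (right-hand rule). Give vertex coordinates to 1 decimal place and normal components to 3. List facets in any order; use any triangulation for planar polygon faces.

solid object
 facet normal 0.717 0.677 -0.166
  outer loop
   vertex 3.8 4.3 4.1
   vertex 4.9 2.3 0.7
   vertex 3.0 5.0 3.5
  endloop
 endfacet
 facet normal 0.110 -0.156 -0.982
  outer loop
   vertex 1.8 0.1 0.7
   vertex 0.4 1.0 0.4
   vertex 4.9 2.3 0.7
  endloop
 endfacet
 facet normal 0.481 -0.678 0.555
  outer loop
   vertex 1.8 0.1 0.7
   vertex 4.9 2.3 0.7
   vertex 3.8 4.3 4.1
  endloop
 endfacet
 facet normal -0.341 0.356 0.870
  outer loop
   vertex 0.6 4.9 2.6
   vertex 3.8 4.3 4.1
   vertex 3.0 5.0 3.5
  endloop
 endfacet
 facet normal -0.511 -0.584 0.631
  outer loop
   vertex 2.2 3.1 3.8
   vertex 0.4 1.0 0.4
   vertex 1.8 0.1 0.7
  endloop
 endfacet
 facet normal 0.399 -0.684 0.611
  outer loop
   vertex 2.2 3.1 3.8
   vertex 1.8 0.1 0.7
   vertex 3.8 4.3 4.1
  endloop
 endfacet
 facet normal -0.761 -0.289 0.581
  outer loop
   vertex 2.2 3.1 3.8
   vertex 0.6 4.9 2.6
   vertex 0.4 1.0 0.4
  endloop
 endfacet
 facet normal -0.367 0.267 0.891
  outer loop
   vertex 2.2 3.1 3.8
   vertex 3.8 4.3 4.1
   vertex 0.6 4.9 2.6
  endloop
 endfacet
 facet normal -0.044 0.366 -0.930
  outer loop
   vertex 1.4 2.9 1.1
   vertex 4.9 2.3 0.7
   vertex 0.4 1.0 0.4
  endloop
 endfacet
 facet normal -0.335 0.476 -0.813
  outer loop
   vertex 1.4 2.9 1.1
   vertex 0.4 1.0 0.4
   vertex 0.6 4.9 2.6
  endloop
 endfacet
 facet normal 0.012 0.603 -0.798
  outer loop
   vertex 1.4 2.9 1.1
   vertex 0.6 4.9 2.6
   vertex 4.9 2.3 0.7
  endloop
 endfacet
 facet normal 0.269 0.778 -0.568
  outer loop
   vertex 2.1 4.8 2.8
   vertex 3.0 5.0 3.5
   vertex 4.9 2.3 0.7
  endloop
 endfacet
 facet normal 0.138 0.723 -0.677
  outer loop
   vertex 2.1 4.8 2.8
   vertex 4.9 2.3 0.7
   vertex 0.6 4.9 2.6
  endloop
 endfacet
 facet normal 0.115 0.906 -0.406
  outer loop
   vertex 2.1 4.8 2.8
   vertex 0.6 4.9 2.6
   vertex 3.0 5.0 3.5
  endloop
 endfacet
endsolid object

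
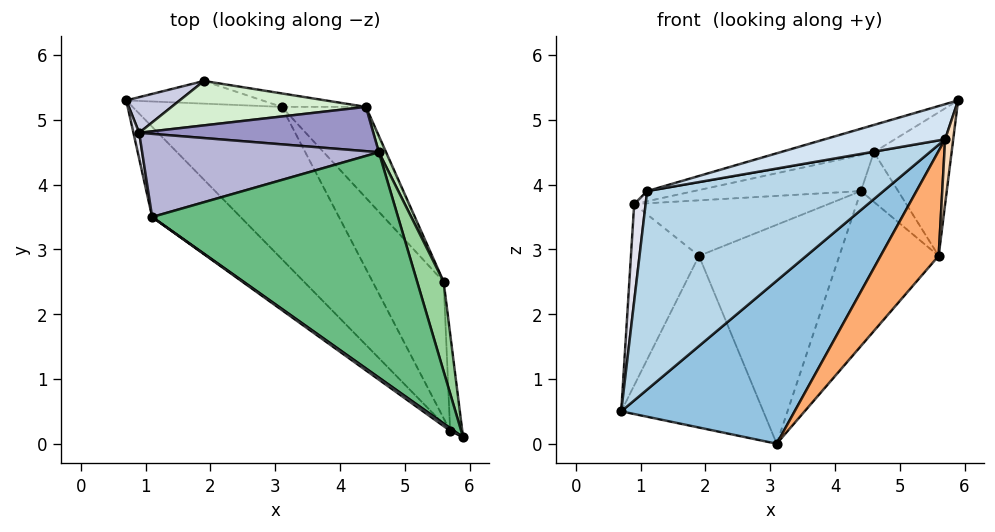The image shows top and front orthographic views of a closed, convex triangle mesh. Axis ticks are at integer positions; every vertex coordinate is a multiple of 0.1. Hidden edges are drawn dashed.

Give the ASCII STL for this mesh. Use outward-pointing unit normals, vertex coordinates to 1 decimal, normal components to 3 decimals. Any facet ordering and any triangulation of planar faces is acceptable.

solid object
 facet normal 0.014 0.991 -0.131
  outer loop
   vertex 1.9 5.6 2.9
   vertex 3.1 5.2 0.0
   vertex 0.7 5.3 0.5
  endloop
 endfacet
 facet normal -0.170 -0.720 -0.672
  outer loop
   vertex 5.7 0.2 4.7
   vertex 0.7 5.3 0.5
   vertex 3.1 5.2 0.0
  endloop
 endfacet
 facet normal -0.503 -0.787 -0.358
  outer loop
   vertex 5.7 0.2 4.7
   vertex 1.1 3.5 3.9
   vertex 0.7 5.3 0.5
  endloop
 endfacet
 facet normal -0.589 -0.806 0.062
  outer loop
   vertex 5.7 0.2 4.7
   vertex 5.9 0.1 5.3
   vertex 1.1 3.5 3.9
  endloop
 endfacet
 facet normal 0.181 0.982 -0.060
  outer loop
   vertex 4.4 5.2 3.9
   vertex 3.1 5.2 0.0
   vertex 1.9 5.6 2.9
  endloop
 endfacet
 facet normal 0.253 -0.589 -0.767
  outer loop
   vertex 5.6 2.5 2.9
   vertex 5.7 0.2 4.7
   vertex 3.1 5.2 0.0
  endloop
 endfacet
 facet normal 0.835 0.474 -0.278
  outer loop
   vertex 5.6 2.5 2.9
   vertex 3.1 5.2 0.0
   vertex 4.4 5.2 3.9
  endloop
 endfacet
 facet normal 0.912 -0.228 -0.342
  outer loop
   vertex 5.6 2.5 2.9
   vertex 5.9 0.1 5.3
   vertex 5.7 0.2 4.7
  endloop
 endfacet
 facet normal -0.200 0.118 0.973
  outer loop
   vertex 4.6 4.5 4.5
   vertex 1.1 3.5 3.9
   vertex 5.9 0.1 5.3
  endloop
 endfacet
 facet normal 0.931 0.310 0.194
  outer loop
   vertex 4.6 4.5 4.5
   vertex 5.9 0.1 5.3
   vertex 5.6 2.5 2.9
  endloop
 endfacet
 facet normal 0.923 0.366 0.119
  outer loop
   vertex 4.6 4.5 4.5
   vertex 5.6 2.5 2.9
   vertex 4.4 5.2 3.9
  endloop
 endfacet
 facet normal -0.124 0.775 0.620
  outer loop
   vertex 0.9 4.8 3.7
   vertex 4.4 5.2 3.9
   vertex 1.9 5.6 2.9
  endloop
 endfacet
 facet normal -0.116 0.627 0.770
  outer loop
   vertex 0.9 4.8 3.7
   vertex 4.6 4.5 4.5
   vertex 4.4 5.2 3.9
  endloop
 endfacet
 facet normal -0.201 0.119 0.972
  outer loop
   vertex 0.9 4.8 3.7
   vertex 1.1 3.5 3.9
   vertex 4.6 4.5 4.5
  endloop
 endfacet
 facet normal -0.534 0.830 0.163
  outer loop
   vertex 0.9 4.8 3.7
   vertex 1.9 5.6 2.9
   vertex 0.7 5.3 0.5
  endloop
 endfacet
 facet normal -0.989 -0.146 0.039
  outer loop
   vertex 0.9 4.8 3.7
   vertex 0.7 5.3 0.5
   vertex 1.1 3.5 3.9
  endloop
 endfacet
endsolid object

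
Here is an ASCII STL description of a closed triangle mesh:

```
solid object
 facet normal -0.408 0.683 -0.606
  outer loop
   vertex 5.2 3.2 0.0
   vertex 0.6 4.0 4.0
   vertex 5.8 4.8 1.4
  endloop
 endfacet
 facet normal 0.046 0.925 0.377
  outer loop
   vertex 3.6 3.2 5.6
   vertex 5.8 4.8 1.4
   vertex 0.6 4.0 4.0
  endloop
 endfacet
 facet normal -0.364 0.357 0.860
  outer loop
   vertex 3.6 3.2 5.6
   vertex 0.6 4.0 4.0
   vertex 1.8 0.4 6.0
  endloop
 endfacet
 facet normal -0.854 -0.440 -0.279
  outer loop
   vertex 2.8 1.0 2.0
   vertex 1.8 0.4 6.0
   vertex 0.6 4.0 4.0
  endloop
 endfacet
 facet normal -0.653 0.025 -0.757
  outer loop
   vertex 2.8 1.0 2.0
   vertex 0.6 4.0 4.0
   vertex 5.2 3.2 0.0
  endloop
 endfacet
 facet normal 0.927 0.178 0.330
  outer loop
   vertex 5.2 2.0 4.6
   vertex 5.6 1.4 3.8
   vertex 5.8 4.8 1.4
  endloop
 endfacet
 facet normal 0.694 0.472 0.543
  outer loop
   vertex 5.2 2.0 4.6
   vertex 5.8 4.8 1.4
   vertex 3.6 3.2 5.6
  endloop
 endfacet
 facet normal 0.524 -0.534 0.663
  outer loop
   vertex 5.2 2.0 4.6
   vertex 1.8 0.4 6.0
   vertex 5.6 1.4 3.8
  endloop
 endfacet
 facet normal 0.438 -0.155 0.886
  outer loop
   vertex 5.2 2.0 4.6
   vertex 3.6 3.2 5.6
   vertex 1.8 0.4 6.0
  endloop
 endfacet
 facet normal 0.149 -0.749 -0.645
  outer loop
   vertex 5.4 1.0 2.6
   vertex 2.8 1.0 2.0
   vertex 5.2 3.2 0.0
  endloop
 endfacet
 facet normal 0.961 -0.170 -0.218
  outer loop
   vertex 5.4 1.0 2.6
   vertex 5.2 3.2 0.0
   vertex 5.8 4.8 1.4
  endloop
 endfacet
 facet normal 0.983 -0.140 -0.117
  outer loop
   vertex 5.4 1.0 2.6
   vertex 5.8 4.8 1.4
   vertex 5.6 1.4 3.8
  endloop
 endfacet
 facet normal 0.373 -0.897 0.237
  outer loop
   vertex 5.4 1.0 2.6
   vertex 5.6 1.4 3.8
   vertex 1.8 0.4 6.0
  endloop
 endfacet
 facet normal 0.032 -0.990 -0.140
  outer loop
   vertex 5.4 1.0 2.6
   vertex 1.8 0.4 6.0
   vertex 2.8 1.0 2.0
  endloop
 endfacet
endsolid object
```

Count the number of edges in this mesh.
21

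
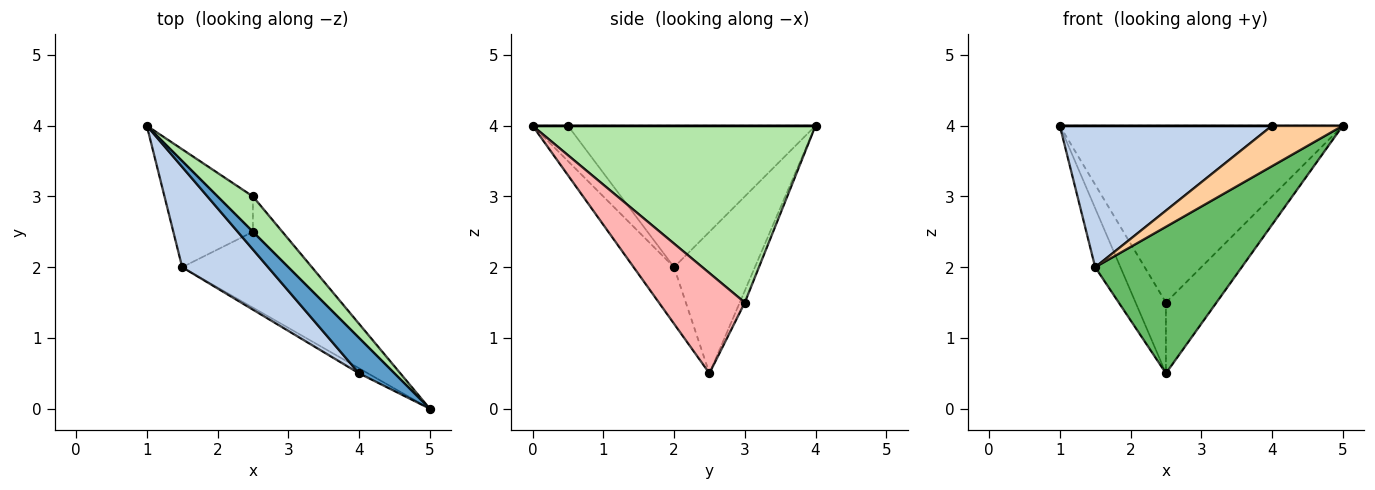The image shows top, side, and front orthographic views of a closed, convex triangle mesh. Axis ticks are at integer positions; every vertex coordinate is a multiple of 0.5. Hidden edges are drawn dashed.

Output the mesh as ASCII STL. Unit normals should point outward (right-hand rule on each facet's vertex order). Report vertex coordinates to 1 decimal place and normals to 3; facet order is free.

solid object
 facet normal 0.000 0.000 1.000
  outer loop
   vertex 4.0 0.5 4.0
   vertex 5.0 0.0 4.0
   vertex 1.0 4.0 4.0
  endloop
 endfacet
 facet normal -0.690 -0.591 0.419
  outer loop
   vertex 1.5 2.0 2.0
   vertex 4.0 0.5 4.0
   vertex 1.0 4.0 4.0
  endloop
 endfacet
 facet normal -0.841 0.263 -0.473
  outer loop
   vertex 1.5 2.0 2.0
   vertex 1.0 4.0 4.0
   vertex 2.5 2.5 0.5
  endloop
 endfacet
 facet normal -0.444 -0.889 -0.111
  outer loop
   vertex 1.5 2.0 2.0
   vertex 5.0 0.0 4.0
   vertex 4.0 0.5 4.0
  endloop
 endfacet
 facet normal -0.238 -0.863 -0.446
  outer loop
   vertex 1.5 2.0 2.0
   vertex 2.5 2.5 0.5
   vertex 5.0 0.0 4.0
  endloop
 endfacet
 facet normal 0.700 0.700 0.140
  outer loop
   vertex 2.5 3.0 1.5
   vertex 1.0 4.0 4.0
   vertex 5.0 0.0 4.0
  endloop
 endfacet
 facet normal -0.147 0.885 -0.442
  outer loop
   vertex 2.5 3.0 1.5
   vertex 2.5 2.5 0.5
   vertex 1.0 4.0 4.0
  endloop
 endfacet
 facet normal 0.836 0.491 -0.246
  outer loop
   vertex 2.5 3.0 1.5
   vertex 5.0 0.0 4.0
   vertex 2.5 2.5 0.5
  endloop
 endfacet
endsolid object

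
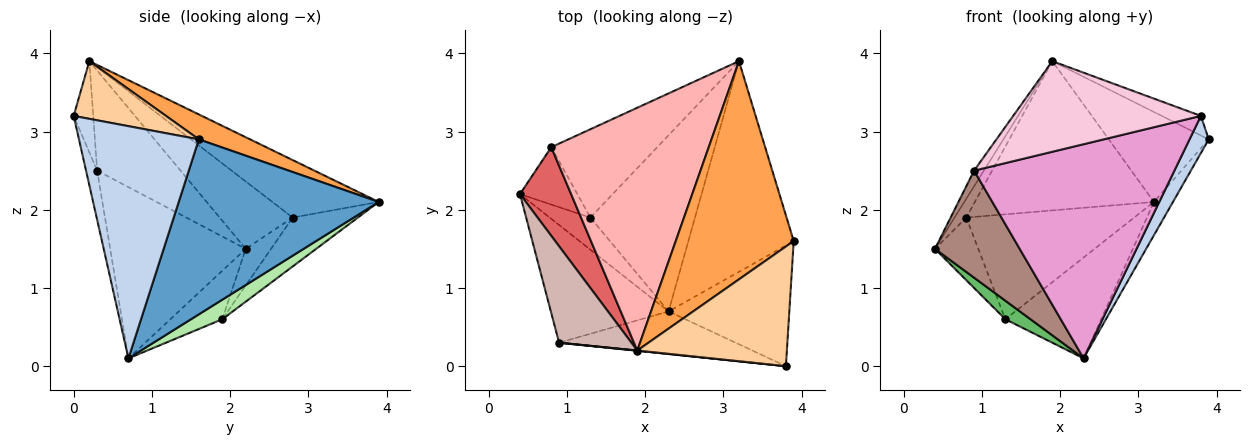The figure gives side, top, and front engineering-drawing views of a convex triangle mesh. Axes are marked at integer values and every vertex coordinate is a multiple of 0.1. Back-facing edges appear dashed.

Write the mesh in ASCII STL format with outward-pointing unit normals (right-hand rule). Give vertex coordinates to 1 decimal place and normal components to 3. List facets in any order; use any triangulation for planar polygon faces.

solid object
 facet normal 0.854 0.081 -0.514
  outer loop
   vertex 2.3 0.7 0.1
   vertex 3.2 3.9 2.1
   vertex 3.9 1.6 2.9
  endloop
 endfacet
 facet normal 0.878 -0.141 -0.457
  outer loop
   vertex 3.8 0.0 3.2
   vertex 2.3 0.7 0.1
   vertex 3.9 1.6 2.9
  endloop
 endfacet
 facet normal 0.192 0.374 0.907
  outer loop
   vertex 1.9 0.2 3.9
   vertex 3.9 1.6 2.9
   vertex 3.2 3.9 2.1
  endloop
 endfacet
 facet normal 0.356 0.151 0.922
  outer loop
   vertex 1.9 0.2 3.9
   vertex 3.8 0.0 3.2
   vertex 3.9 1.6 2.9
  endloop
 endfacet
 facet normal -0.718 -0.348 -0.603
  outer loop
   vertex 1.3 1.9 0.6
   vertex 2.3 0.7 0.1
   vertex 0.4 2.2 1.5
  endloop
 endfacet
 facet normal 0.160 0.490 -0.857
  outer loop
   vertex 1.3 1.9 0.6
   vertex 3.2 3.9 2.1
   vertex 2.3 0.7 0.1
  endloop
 endfacet
 facet normal -0.790 0.127 0.600
  outer loop
   vertex 0.8 2.8 1.9
   vertex 0.4 2.2 1.5
   vertex 1.9 0.2 3.9
  endloop
 endfacet
 facet normal -0.297 0.500 0.813
  outer loop
   vertex 0.8 2.8 1.9
   vertex 1.9 0.2 3.9
   vertex 3.2 3.9 2.1
  endloop
 endfacet
 facet normal -0.395 0.677 -0.621
  outer loop
   vertex 0.8 2.8 1.9
   vertex 1.3 1.9 0.6
   vertex 0.4 2.2 1.5
  endloop
 endfacet
 facet normal -0.285 0.733 -0.617
  outer loop
   vertex 0.8 2.8 1.9
   vertex 3.2 3.9 2.1
   vertex 1.3 1.9 0.6
  endloop
 endfacet
 facet normal -0.733 -0.458 -0.504
  outer loop
   vertex 0.9 0.3 2.5
   vertex 0.4 2.2 1.5
   vertex 2.3 0.7 0.1
  endloop
 endfacet
 facet normal -0.807 0.095 0.583
  outer loop
   vertex 0.9 0.3 2.5
   vertex 1.9 0.2 3.9
   vertex 0.4 2.2 1.5
  endloop
 endfacet
 facet normal -0.054 -0.979 -0.195
  outer loop
   vertex 0.9 0.3 2.5
   vertex 2.3 0.7 0.1
   vertex 3.8 0.0 3.2
  endloop
 endfacet
 facet normal -0.104 -0.995 0.003
  outer loop
   vertex 0.9 0.3 2.5
   vertex 3.8 0.0 3.2
   vertex 1.9 0.2 3.9
  endloop
 endfacet
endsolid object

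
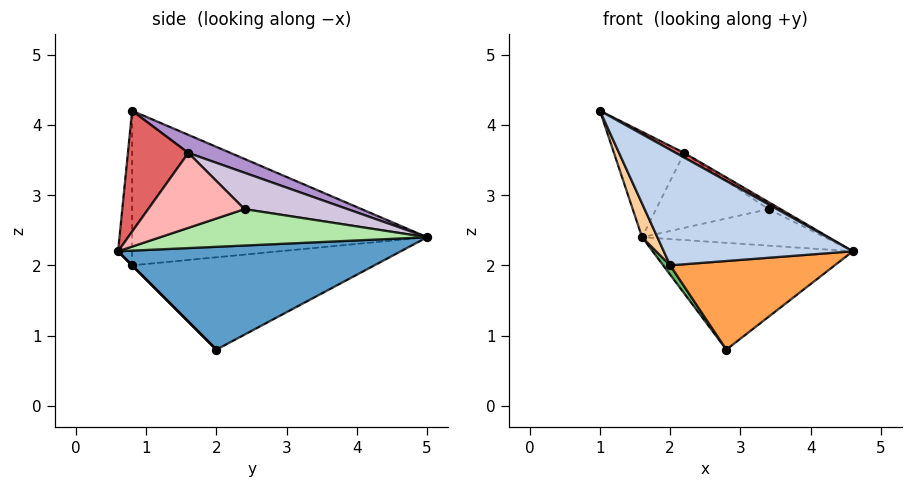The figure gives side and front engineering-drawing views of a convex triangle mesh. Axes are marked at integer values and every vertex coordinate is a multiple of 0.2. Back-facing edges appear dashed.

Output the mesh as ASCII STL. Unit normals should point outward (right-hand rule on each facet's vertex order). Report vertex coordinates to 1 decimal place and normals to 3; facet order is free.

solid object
 facet normal 0.738 0.523 -0.426
  outer loop
   vertex 2.8 2.0 0.8
   vertex 1.6 5.0 2.4
   vertex 4.6 0.6 2.2
  endloop
 endfacet
 facet normal -0.074 -0.997 -0.034
  outer loop
   vertex 2.0 0.8 2.0
   vertex 4.6 0.6 2.2
   vertex 1.0 0.8 4.2
  endloop
 endfacet
 facet normal 0.000 -0.707 -0.707
  outer loop
   vertex 2.0 0.8 2.0
   vertex 2.8 2.0 0.8
   vertex 4.6 0.6 2.2
  endloop
 endfacet
 facet normal -0.909 -0.047 -0.413
  outer loop
   vertex 2.0 0.8 2.0
   vertex 1.0 0.8 4.2
   vertex 1.6 5.0 2.4
  endloop
 endfacet
 facet normal -0.821 -0.024 -0.571
  outer loop
   vertex 2.0 0.8 2.0
   vertex 1.6 5.0 2.4
   vertex 2.8 2.0 0.8
  endloop
 endfacet
 facet normal 0.825 0.564 -0.043
  outer loop
   vertex 3.4 2.4 2.8
   vertex 4.6 0.6 2.2
   vertex 1.6 5.0 2.4
  endloop
 endfacet
 facet normal 0.482 -0.067 0.874
  outer loop
   vertex 2.2 1.6 3.6
   vertex 1.0 0.8 4.2
   vertex 4.6 0.6 2.2
  endloop
 endfacet
 facet normal 0.523 0.065 0.850
  outer loop
   vertex 2.2 1.6 3.6
   vertex 4.6 0.6 2.2
   vertex 3.4 2.4 2.8
  endloop
 endfacet
 facet normal 0.215 0.359 0.908
  outer loop
   vertex 2.2 1.6 3.6
   vertex 1.6 5.0 2.4
   vertex 1.0 0.8 4.2
  endloop
 endfacet
 facet normal 0.335 0.366 0.868
  outer loop
   vertex 2.2 1.6 3.6
   vertex 3.4 2.4 2.8
   vertex 1.6 5.0 2.4
  endloop
 endfacet
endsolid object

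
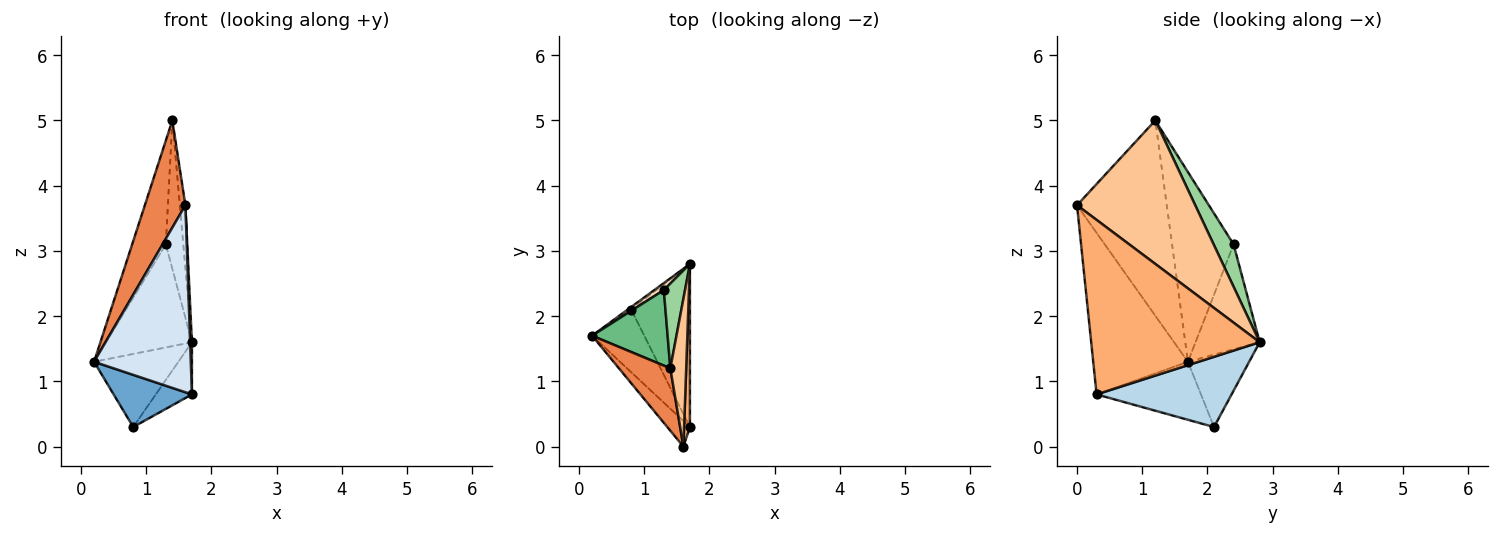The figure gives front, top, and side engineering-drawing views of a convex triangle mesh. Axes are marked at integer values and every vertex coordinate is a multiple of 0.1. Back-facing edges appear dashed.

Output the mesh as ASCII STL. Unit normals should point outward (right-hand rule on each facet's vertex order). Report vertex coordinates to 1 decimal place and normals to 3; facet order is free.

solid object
 facet normal -0.649 -0.487 -0.584
  outer loop
   vertex 0.8 2.1 0.3
   vertex 1.7 0.3 0.8
   vertex 0.2 1.7 1.3
  endloop
 endfacet
 facet normal -0.587 0.809 -0.029
  outer loop
   vertex 0.8 2.1 0.3
   vertex 0.2 1.7 1.3
   vertex 1.7 2.8 1.6
  endloop
 endfacet
 facet normal 0.751 0.201 -0.628
  outer loop
   vertex 0.8 2.1 0.3
   vertex 1.7 2.8 1.6
   vertex 1.7 0.3 0.8
  endloop
 endfacet
 facet normal -0.696 -0.711 -0.098
  outer loop
   vertex 1.6 0.0 3.7
   vertex 0.2 1.7 1.3
   vertex 1.7 0.3 0.8
  endloop
 endfacet
 facet normal -0.886 -0.400 0.233
  outer loop
   vertex 1.6 0.0 3.7
   vertex 1.4 1.2 5.0
   vertex 0.2 1.7 1.3
  endloop
 endfacet
 facet normal 0.999 -0.011 0.033
  outer loop
   vertex 1.6 0.0 3.7
   vertex 1.7 0.3 0.8
   vertex 1.7 2.8 1.6
  endloop
 endfacet
 facet normal 0.993 0.047 0.110
  outer loop
   vertex 1.6 0.0 3.7
   vertex 1.7 2.8 1.6
   vertex 1.4 1.2 5.0
  endloop
 endfacet
 facet normal -0.598 0.800 0.054
  outer loop
   vertex 1.3 2.4 3.1
   vertex 1.7 2.8 1.6
   vertex 0.2 1.7 1.3
  endloop
 endfacet
 facet normal -0.828 0.453 0.330
  outer loop
   vertex 1.3 2.4 3.1
   vertex 0.2 1.7 1.3
   vertex 1.4 1.2 5.0
  endloop
 endfacet
 facet normal 0.704 0.616 0.352
  outer loop
   vertex 1.3 2.4 3.1
   vertex 1.4 1.2 5.0
   vertex 1.7 2.8 1.6
  endloop
 endfacet
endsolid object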